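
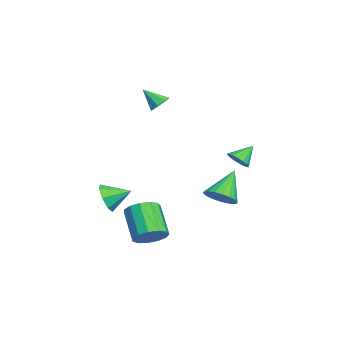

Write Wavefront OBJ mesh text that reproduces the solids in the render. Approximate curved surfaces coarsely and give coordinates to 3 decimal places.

v -3.613 -1.269 2.672
v -3.141 -1.698 2.407
v -3.927 -2.231 3.668
v -2.94 -1.38 2.778
v -3.132 -0.997 3.086
v -3.606 -0.774 3.152
v -4.084 -0.84 2.937
v -4.285 -1.158 2.566
v -4.093 -1.541 2.258
v -3.619 -1.764 2.192
v 0.605 -4.013 -2.788
v 0.984 -4.358 -1.941
v 0.615 -2.687 -2.252
v 1.519 -4.161 -2.44
v 1.519 -3.877 -3.142
v 0.983 -3.673 -3.637
v 0.225 -3.667 -3.635
v -0.31 -3.864 -3.136
v -0.31 -4.149 -2.434
v 0.226 -4.353 -1.939
v 3.372 -1.593 -4.471
v 3.932 -1.158 -3.795
v 2.528 -1.651 -2.313
v 1.968 -2.087 -2.989
v 3.591 -0.769 -3.989
v 2.187 -1.262 -2.507
v 3.181 -0.642 -4.335
v 1.777 -1.135 -2.854
v 2.831 -0.817 -4.725
v 1.427 -1.31 -3.243
v 2.653 -1.238 -5.034
v 1.249 -1.732 -3.552
v 2.703 -1.773 -5.164
v 1.299 -2.266 -3.683
v 2.966 -2.25 -5.074
v 1.562 -2.743 -3.593
v 3.357 -2.519 -4.793
v 1.953 -3.012 -3.311
v 3.754 -2.494 -4.409
v 2.35 -2.987 -2.927
v 4.029 -2.183 -4.045
v 2.625 -2.676 -2.563
v 4.095 -1.685 -3.816
v 2.691 -2.178 -2.334
v 2 2.853 0.48
v 2.421 2.584 0.984
v 1.48 3.647 1.34
v 2.602 2.841 0.856
v 2.645 3.102 0.642
v 2.54 3.305 0.39
v 2.312 3.405 0.16
v 2.012 3.378 0.003
v 1.709 3.232 -0.045
v 1.473 2.998 0.027
v 1.358 2.732 0.204
v 1.389 2.493 0.443
v 1.561 2.337 0.692
v 1.834 2.299 0.891
v 2.144 2.388 0.997
v -2.782 2.004 -4.004
v -1.951 2.096 -3.438
v -3.978 2.796 -2.376
v -1.973 2.493 -3.648
v -2.156 2.793 -3.928
v -2.463 2.937 -4.223
v -2.833 2.896 -4.475
v -3.193 2.678 -4.634
v -3.471 2.327 -4.668
v -3.613 1.912 -4.57
v -3.591 1.515 -4.361
v -3.408 1.215 -4.08
v -3.101 1.071 -3.785
v -2.731 1.112 -3.533
v -2.371 1.33 -3.374
v -2.093 1.681 -3.34
f 2 1 4
f 2 4 3
f 4 1 5
f 4 5 3
f 5 1 6
f 5 6 3
f 6 1 7
f 6 7 3
f 7 1 8
f 7 8 3
f 8 1 9
f 8 9 3
f 9 1 10
f 9 10 3
f 10 1 2
f 10 2 3
f 12 11 14
f 12 14 13
f 14 11 15
f 14 15 13
f 15 11 16
f 15 16 13
f 16 11 17
f 16 17 13
f 17 11 18
f 17 18 13
f 18 11 19
f 18 19 13
f 19 11 20
f 19 20 13
f 20 11 12
f 20 12 13
f 22 21 25
f 22 25 23
f 23 25 26
f 23 26 24
f 25 21 27
f 25 27 26
f 26 27 28
f 26 28 24
f 27 21 29
f 27 29 28
f 28 29 30
f 28 30 24
f 29 21 31
f 29 31 30
f 30 31 32
f 30 32 24
f 31 21 33
f 31 33 32
f 32 33 34
f 32 34 24
f 33 21 35
f 33 35 34
f 34 35 36
f 34 36 24
f 35 21 37
f 35 37 36
f 36 37 38
f 36 38 24
f 37 21 39
f 37 39 38
f 38 39 40
f 38 40 24
f 39 21 41
f 39 41 40
f 40 41 42
f 40 42 24
f 41 21 43
f 41 43 42
f 42 43 44
f 42 44 24
f 43 21 22
f 43 22 44
f 44 22 23
f 44 23 24
f 46 45 48
f 46 48 47
f 48 45 49
f 48 49 47
f 49 45 50
f 49 50 47
f 50 45 51
f 50 51 47
f 51 45 52
f 51 52 47
f 52 45 53
f 52 53 47
f 53 45 54
f 53 54 47
f 54 45 55
f 54 55 47
f 55 45 56
f 55 56 47
f 56 45 57
f 56 57 47
f 57 45 58
f 57 58 47
f 58 45 59
f 58 59 47
f 59 45 46
f 59 46 47
f 61 60 63
f 61 63 62
f 63 60 64
f 63 64 62
f 64 60 65
f 64 65 62
f 65 60 66
f 65 66 62
f 66 60 67
f 66 67 62
f 67 60 68
f 67 68 62
f 68 60 69
f 68 69 62
f 69 60 70
f 69 70 62
f 70 60 71
f 70 71 62
f 71 60 72
f 71 72 62
f 72 60 73
f 72 73 62
f 73 60 74
f 73 74 62
f 74 60 75
f 74 75 62
f 75 60 61
f 75 61 62



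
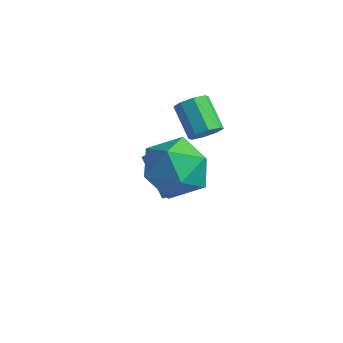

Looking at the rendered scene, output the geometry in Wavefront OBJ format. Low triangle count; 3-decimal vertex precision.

v 0.473 -1.214 -3.22
v 0.75 -1.535 -2.902
v -0.156 -1.267 -1.842
v -0.433 -0.946 -2.16
v 0.873 -1.233 -2.873
v -0.033 -0.964 -1.813
v 0.844 -0.924 -2.976
v -0.063 -0.655 -1.917
v 0.673 -0.726 -3.173
v -0.234 -0.457 -2.114
v 0.425 -0.714 -3.388
v -0.481 -0.445 -2.328
v 0.196 -0.893 -3.538
v -0.71 -0.625 -2.478
v 0.073 -1.196 -3.567
v -0.833 -0.927 -2.507
v 0.103 -1.505 -3.463
v -0.804 -1.236 -2.404
v 0.274 -1.703 -3.266
v -0.633 -1.434 -2.207
v 0.521 -1.715 -3.052
v -0.385 -1.446 -1.992
v 1.648 -2.586 0.591
v 2.167 -2.29 -0.197
v 1.593 -4.07 -0.003
v 2.112 -3.774 -0.791
v 2.543 -3.816 0.098
v 2.577 -2.899 0.465
v 1.183 -3.461 -0.665
v 1.217 -2.544 -0.298
v 1.879 -2.831 -0.973
v 2.72 -3.05 -0.502
v 1.04 -3.31 0.302
v 1.881 -3.529 0.773
v 0.949 -0.693 -0.874
v 1.182 -0.894 -0.48
v 0.384 -0.508 0.188
v 0.151 -0.307 -0.206
v 1.296 -0.535 -0.551
v 0.498 -0.149 0.118
v 1.207 -0.269 -0.811
v 0.409 0.117 -0.143
v 0.966 -0.251 -1.108
v 0.169 0.135 -0.44
v 0.716 -0.492 -1.268
v -0.082 -0.106 -0.6
v 0.602 -0.851 -1.198
v -0.196 -0.465 -0.529
v 0.691 -1.117 -0.937
v -0.107 -0.731 -0.269
v 0.931 -1.135 -0.64
v 0.134 -0.749 0.028
f 2 1 5
f 2 5 3
f 3 5 6
f 3 6 4
f 5 1 7
f 5 7 6
f 6 7 8
f 6 8 4
f 7 1 9
f 7 9 8
f 8 9 10
f 8 10 4
f 9 1 11
f 9 11 10
f 10 11 12
f 10 12 4
f 11 1 13
f 11 13 12
f 12 13 14
f 12 14 4
f 13 1 15
f 13 15 14
f 14 15 16
f 14 16 4
f 15 1 17
f 15 17 16
f 16 17 18
f 16 18 4
f 17 1 19
f 17 19 18
f 18 19 20
f 18 20 4
f 19 1 21
f 19 21 20
f 20 21 22
f 20 22 4
f 21 1 2
f 21 2 22
f 22 2 3
f 22 3 4
f 23 34 28
f 23 28 24
f 23 24 30
f 23 30 33
f 23 33 34
f 24 28 32
f 28 34 27
f 34 33 25
f 33 30 29
f 30 24 31
f 26 32 27
f 26 27 25
f 26 25 29
f 26 29 31
f 26 31 32
f 27 32 28
f 25 27 34
f 29 25 33
f 31 29 30
f 32 31 24
f 36 35 39
f 36 39 37
f 37 39 40
f 37 40 38
f 39 35 41
f 39 41 40
f 40 41 42
f 40 42 38
f 41 35 43
f 41 43 42
f 42 43 44
f 42 44 38
f 43 35 45
f 43 45 44
f 44 45 46
f 44 46 38
f 45 35 47
f 45 47 46
f 46 47 48
f 46 48 38
f 47 35 49
f 47 49 48
f 48 49 50
f 48 50 38
f 49 35 51
f 49 51 50
f 50 51 52
f 50 52 38
f 51 35 36
f 51 36 52
f 52 36 37
f 52 37 38



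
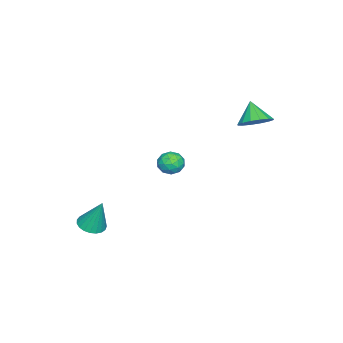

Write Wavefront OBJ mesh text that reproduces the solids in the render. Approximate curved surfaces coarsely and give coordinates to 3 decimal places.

v 1.831 -2.952 -4.465
v 2.395 -2.451 -4.698
v 1.969 -2.268 -2.655
v 2.123 -2.273 -4.744
v 1.8 -2.213 -4.742
v 1.482 -2.28 -4.692
v 1.225 -2.464 -4.603
v 1.072 -2.732 -4.49
v 1.051 -3.038 -4.373
v 1.164 -3.329 -4.271
v 1.393 -3.555 -4.203
v 1.697 -3.677 -4.181
v 2.024 -3.673 -4.207
v 2.318 -3.545 -4.278
v 2.528 -3.314 -4.382
v 2.617 -3.021 -4.499
v 2.57 -2.715 -4.611
v -4.206 -0.403 -2.738
v -3.458 -0.164 -2.811
v -3.802 -1.556 -2.369
v -3.054 -1.317 -2.442
v -3.508 -1.022 -1.868
v -3.757 -0.31 -2.096
v -3.503 -1.41 -3.084
v -3.752 -0.698 -3.312
v -3.023 -0.787 -3.025
v -3.026 -0.547 -2.274
v -4.234 -1.173 -2.906
v -4.237 -0.933 -2.155
v -3.868 -0.183 -2.807
v -3.392 -1.537 -2.373
v -3.659 -1.364 -2.036
v -3.219 -1.224 -2.079
v -4.043 -0.268 -2.387
v -3.604 -0.128 -2.43
v -3.633 -0.632 -1.875
v -3.656 -1.592 -2.75
v -3.217 -1.452 -2.793
v -4.041 -0.496 -3.101
v -3.601 -0.356 -3.144
v -3.627 -1.088 -3.305
v -3.172 -0.408 -2.976
v -2.935 -1.085 -2.759
v -3.199 -1.14 -3.136
v -3.345 -0.722 -3.27
v -3.174 -0.267 -2.534
v -2.937 -0.945 -2.317
v -3.203 -0.771 -1.98
v -3.35 -0.353 -2.114
v -2.919 -0.633 -2.66
v -4.323 -0.775 -2.863
v -4.086 -1.453 -2.646
v -3.91 -1.367 -3.066
v -4.057 -0.949 -3.2
v -4.325 -0.635 -2.421
v -4.088 -1.312 -2.204
v -3.915 -0.998 -1.91
v -4.061 -0.58 -2.044
v -4.341 -1.087 -2.52
v -3.284 3.905 1.734
v -2.695 3.147 1.715
v -3.956 3.355 2.806
v -2.475 3.473 2.02
v -2.473 3.914 2.248
v -2.687 4.353 2.338
v -3.062 4.672 2.267
v -3.496 4.785 2.053
v -3.873 4.663 1.753
v -4.092 4.337 1.449
v -4.095 3.896 1.22
v -3.88 3.457 1.13
v -3.505 3.138 1.201
v -3.072 3.025 1.415
f 2 1 4
f 2 4 3
f 4 1 5
f 4 5 3
f 5 1 6
f 5 6 3
f 6 1 7
f 6 7 3
f 7 1 8
f 7 8 3
f 8 1 9
f 8 9 3
f 9 1 10
f 9 10 3
f 10 1 11
f 10 11 3
f 11 1 12
f 11 12 3
f 12 1 13
f 12 13 3
f 13 1 14
f 13 14 3
f 14 1 15
f 14 15 3
f 15 1 16
f 15 16 3
f 16 1 17
f 16 17 3
f 17 1 2
f 17 2 3
f 18 55 34
f 55 29 58
f 34 58 23
f 55 58 34
f 18 34 30
f 34 23 35
f 30 35 19
f 34 35 30
f 18 30 39
f 30 19 40
f 39 40 25
f 30 40 39
f 18 39 51
f 39 25 54
f 51 54 28
f 39 54 51
f 18 51 55
f 51 28 59
f 55 59 29
f 51 59 55
f 19 35 46
f 35 23 49
f 46 49 27
f 35 49 46
f 23 58 36
f 58 29 57
f 36 57 22
f 58 57 36
f 29 59 56
f 59 28 52
f 56 52 20
f 59 52 56
f 28 54 53
f 54 25 41
f 53 41 24
f 54 41 53
f 25 40 45
f 40 19 42
f 45 42 26
f 40 42 45
f 21 47 33
f 47 27 48
f 33 48 22
f 47 48 33
f 21 33 31
f 33 22 32
f 31 32 20
f 33 32 31
f 21 31 38
f 31 20 37
f 38 37 24
f 31 37 38
f 21 38 43
f 38 24 44
f 43 44 26
f 38 44 43
f 21 43 47
f 43 26 50
f 47 50 27
f 43 50 47
f 22 48 36
f 48 27 49
f 36 49 23
f 48 49 36
f 20 32 56
f 32 22 57
f 56 57 29
f 32 57 56
f 24 37 53
f 37 20 52
f 53 52 28
f 37 52 53
f 26 44 45
f 44 24 41
f 45 41 25
f 44 41 45
f 27 50 46
f 50 26 42
f 46 42 19
f 50 42 46
f 61 60 63
f 61 63 62
f 63 60 64
f 63 64 62
f 64 60 65
f 64 65 62
f 65 60 66
f 65 66 62
f 66 60 67
f 66 67 62
f 67 60 68
f 67 68 62
f 68 60 69
f 68 69 62
f 69 60 70
f 69 70 62
f 70 60 71
f 70 71 62
f 71 60 72
f 71 72 62
f 72 60 73
f 72 73 62
f 73 60 61
f 73 61 62



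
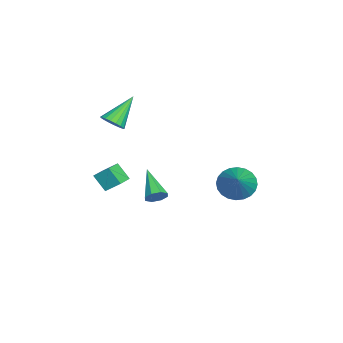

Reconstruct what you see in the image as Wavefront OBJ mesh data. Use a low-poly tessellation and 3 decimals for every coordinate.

v 1.759 -0.538 -3.473
v 2.12 -0.749 -3.043
v 0.241 -1.082 -2.467
v 2.006 -0.309 -2.976
v 1.747 -0.003 -3.2
v 1.495 -0.01 -3.584
v 1.397 -0.326 -3.903
v 1.511 -0.766 -3.97
v 1.77 -1.072 -3.745
v 2.022 -1.065 -3.361
v 3.308 -3.36 -1.148
v 3.484 -2.627 -0.521
v 2.45 -3.012 -1.313
v 2.627 -2.28 -0.686
v 3.693 -2.78 -1.934
v 3.87 -2.048 -1.307
v 2.836 -2.433 -2.099
v 3.012 -1.7 -1.472
v -3.183 -3.041 -1.199
v -2.799 -3.342 -0.683
v -4.237 -2.059 0.159
v -2.637 -3.079 -0.747
v -2.582 -2.808 -0.901
v -2.647 -2.584 -1.113
v -2.817 -2.449 -1.343
v -3.061 -2.432 -1.544
v -3.328 -2.536 -1.677
v -3.567 -2.739 -1.715
v -3.729 -3.003 -1.651
v -3.784 -3.273 -1.497
v -3.719 -3.498 -1.285
v -3.549 -3.632 -1.055
v -3.305 -3.649 -0.854
v -3.038 -3.546 -0.722
v -1.454 3.223 -4.371
v -0.88 3.593 -5.128
v 0.254 3.277 -3.049
v -1.017 3.928 -4.964
v -1.221 4.156 -4.71
v -1.461 4.242 -4.404
v -1.699 4.173 -4.093
v -1.9 3.959 -3.824
v -2.033 3.633 -3.639
v -2.078 3.245 -3.565
v -2.028 2.853 -3.613
v -1.891 2.518 -3.777
v -1.687 2.289 -4.032
v -1.447 2.203 -4.338
v -1.209 2.273 -4.649
v -1.008 2.486 -4.917
v -0.874 2.812 -5.103
v -0.829 3.201 -5.177
f 2 1 4
f 2 4 3
f 4 1 5
f 4 5 3
f 5 1 6
f 5 6 3
f 6 1 7
f 6 7 3
f 7 1 8
f 7 8 3
f 8 1 9
f 8 9 3
f 9 1 10
f 9 10 3
f 10 1 2
f 10 2 3
f 12 14 11
f 15 12 11
f 11 14 13
f 13 15 11
f 12 18 14
f 16 12 15
f 16 18 12
f 14 18 13
f 17 15 13
f 13 18 17
f 17 16 15
f 18 16 17
f 20 19 22
f 20 22 21
f 22 19 23
f 22 23 21
f 23 19 24
f 23 24 21
f 24 19 25
f 24 25 21
f 25 19 26
f 25 26 21
f 26 19 27
f 26 27 21
f 27 19 28
f 27 28 21
f 28 19 29
f 28 29 21
f 29 19 30
f 29 30 21
f 30 19 31
f 30 31 21
f 31 19 32
f 31 32 21
f 32 19 33
f 32 33 21
f 33 19 34
f 33 34 21
f 34 19 20
f 34 20 21
f 36 35 38
f 36 38 37
f 38 35 39
f 38 39 37
f 39 35 40
f 39 40 37
f 40 35 41
f 40 41 37
f 41 35 42
f 41 42 37
f 42 35 43
f 42 43 37
f 43 35 44
f 43 44 37
f 44 35 45
f 44 45 37
f 45 35 46
f 45 46 37
f 46 35 47
f 46 47 37
f 47 35 48
f 47 48 37
f 48 35 49
f 48 49 37
f 49 35 50
f 49 50 37
f 50 35 51
f 50 51 37
f 51 35 52
f 51 52 37
f 52 35 36
f 52 36 37



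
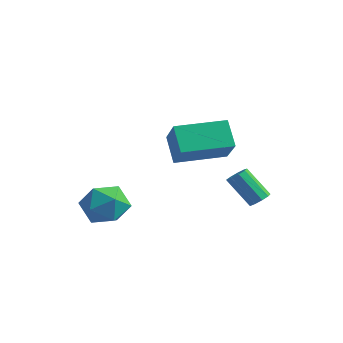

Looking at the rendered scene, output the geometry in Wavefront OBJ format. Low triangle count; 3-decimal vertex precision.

v 3.504 3.97 -1.169
v 3.756 4.338 -0.883
v 2.728 4.079 0.355
v 2.476 3.71 0.069
v 3.487 4.491 -1.074
v 2.46 4.231 0.165
v 3.227 4.4 -1.309
v 2.2 4.14 -0.07
v 3.096 4.107 -1.479
v 2.069 3.848 -0.24
v 3.156 3.751 -1.504
v 2.128 3.491 -0.265
v 3.378 3.496 -1.372
v 2.351 3.237 -0.134
v 3.66 3.464 -1.146
v 2.632 3.204 0.093
v 3.868 3.668 -0.931
v 2.841 3.408 0.308
v 3.906 4.013 -0.827
v 2.878 3.754 0.412
v 2.022 0.33 1.832
v 1.219 0.819 2.842
v 3.241 2.16 1.915
v 2.438 2.648 2.926
v 3.022 -0.388 2.974
v 2.219 0.1 3.985
v 4.241 1.441 3.058
v 3.438 1.93 4.068
v -1.835 1.334 -1.893
v -0.769 0.904 -1.765
v -2.551 -0.384 -1.695
v -1.485 -0.814 -1.567
v -1.939 -0.14 -0.744
v -1.497 0.922 -0.867
v -1.823 -0.402 -2.593
v -1.381 0.66 -2.716
v -0.761 -0.169 -2.198
v -0.833 -0.006 -1.055
v -2.487 0.526 -2.405
v -2.559 0.689 -1.262
f 2 1 5
f 2 5 3
f 3 5 6
f 3 6 4
f 5 1 7
f 5 7 6
f 6 7 8
f 6 8 4
f 7 1 9
f 7 9 8
f 8 9 10
f 8 10 4
f 9 1 11
f 9 11 10
f 10 11 12
f 10 12 4
f 11 1 13
f 11 13 12
f 12 13 14
f 12 14 4
f 13 1 15
f 13 15 14
f 14 15 16
f 14 16 4
f 15 1 17
f 15 17 16
f 16 17 18
f 16 18 4
f 17 1 19
f 17 19 18
f 18 19 20
f 18 20 4
f 19 1 2
f 19 2 20
f 20 2 3
f 20 3 4
f 22 24 21
f 25 22 21
f 21 24 23
f 23 25 21
f 22 28 24
f 26 22 25
f 26 28 22
f 24 28 23
f 27 25 23
f 23 28 27
f 27 26 25
f 28 26 27
f 29 40 34
f 29 34 30
f 29 30 36
f 29 36 39
f 29 39 40
f 30 34 38
f 34 40 33
f 40 39 31
f 39 36 35
f 36 30 37
f 32 38 33
f 32 33 31
f 32 31 35
f 32 35 37
f 32 37 38
f 33 38 34
f 31 33 40
f 35 31 39
f 37 35 36
f 38 37 30



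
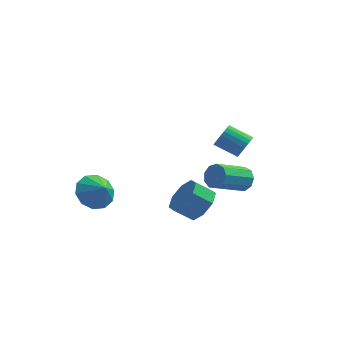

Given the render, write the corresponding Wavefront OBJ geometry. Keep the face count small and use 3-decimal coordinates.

v -2.856 -2.12 -0.968
v -2.196 -1.391 -1.149
v -2.184 -2.58 -0.372
v -2.527 -1.23 -0.652
v -2.983 -1.409 -0.276
v -3.391 -1.86 -0.164
v -3.595 -2.41 -0.359
v -3.516 -2.849 -0.787
v -3.186 -3.009 -1.284
v -2.729 -2.83 -1.66
v -2.321 -2.379 -1.772
v -2.118 -1.83 -1.577
v 2.586 3.203 -2.144
v 2.973 3.262 -1.54
v 1.982 1.915 -0.772
v 1.594 1.857 -1.376
v 2.582 3.562 -1.519
v 1.591 2.215 -0.752
v 2.193 3.693 -1.791
v 1.202 2.346 -1.023
v 1.988 3.596 -2.228
v 0.997 2.249 -1.46
v 2.062 3.315 -2.625
v 1.071 1.968 -1.858
v 2.381 2.982 -2.797
v 1.39 1.635 -2.03
v 2.796 2.752 -2.664
v 1.805 1.405 -1.896
v 3.112 2.734 -2.287
v 2.121 1.387 -1.519
v 3.182 2.936 -1.843
v 2.191 1.589 -1.076
v 1.228 1.04 -2.909
v 1.824 1.194 -2.109
v 0.969 0.874 -1.41
v 0.372 0.72 -2.211
v 1.426 1.826 -2.307
v 0.57 1.506 -1.608
v 0.912 1.998 -2.858
v 0.056 1.678 -2.16
v 0.583 1.608 -3.439
v -0.273 1.288 -2.741
v 0.631 0.886 -3.71
v -0.224 0.566 -3.011
v 1.03 0.254 -3.512
v 0.174 -0.066 -2.813
v 1.544 0.082 -2.96
v 0.688 -0.238 -2.262
v 1.873 0.472 -2.379
v 1.017 0.152 -1.681
v 3.668 -0.849 2.18
v 3.952 -1.019 2.728
v 2.856 -0.981 3.308
v 2.572 -0.811 2.76
v 3.966 -0.754 2.738
v 2.871 -0.716 3.318
v 3.929 -0.505 2.652
v 2.834 -0.467 3.232
v 3.847 -0.315 2.484
v 2.752 -0.277 3.064
v 3.734 -0.218 2.264
v 2.639 -0.18 2.844
v 3.609 -0.23 2.029
v 2.514 -0.192 2.609
v 3.495 -0.349 1.82
v 2.399 -0.311 2.4
v 3.41 -0.554 1.674
v 2.315 -0.516 2.254
v 3.37 -0.811 1.615
v 2.274 -0.773 2.195
v 3.381 -1.074 1.654
v 2.286 -1.036 2.234
v 3.442 -1.298 1.784
v 2.347 -1.26 2.363
v 3.542 -1.445 1.982
v 2.447 -1.406 2.562
v 3.664 -1.488 2.215
v 2.568 -1.45 2.794
v 3.786 -1.421 2.441
v 2.691 -1.383 3.021
v 3.888 -1.255 2.623
v 2.793 -1.217 3.203
f 2 1 4
f 2 4 3
f 4 1 5
f 4 5 3
f 5 1 6
f 5 6 3
f 6 1 7
f 6 7 3
f 7 1 8
f 7 8 3
f 8 1 9
f 8 9 3
f 9 1 10
f 9 10 3
f 10 1 11
f 10 11 3
f 11 1 12
f 11 12 3
f 12 1 2
f 12 2 3
f 14 13 17
f 14 17 15
f 15 17 18
f 15 18 16
f 17 13 19
f 17 19 18
f 18 19 20
f 18 20 16
f 19 13 21
f 19 21 20
f 20 21 22
f 20 22 16
f 21 13 23
f 21 23 22
f 22 23 24
f 22 24 16
f 23 13 25
f 23 25 24
f 24 25 26
f 24 26 16
f 25 13 27
f 25 27 26
f 26 27 28
f 26 28 16
f 27 13 29
f 27 29 28
f 28 29 30
f 28 30 16
f 29 13 31
f 29 31 30
f 30 31 32
f 30 32 16
f 31 13 14
f 31 14 32
f 32 14 15
f 32 15 16
f 34 33 37
f 34 37 35
f 35 37 38
f 35 38 36
f 37 33 39
f 37 39 38
f 38 39 40
f 38 40 36
f 39 33 41
f 39 41 40
f 40 41 42
f 40 42 36
f 41 33 43
f 41 43 42
f 42 43 44
f 42 44 36
f 43 33 45
f 43 45 44
f 44 45 46
f 44 46 36
f 45 33 47
f 45 47 46
f 46 47 48
f 46 48 36
f 47 33 49
f 47 49 48
f 48 49 50
f 48 50 36
f 49 33 34
f 49 34 50
f 50 34 35
f 50 35 36
f 52 51 55
f 52 55 53
f 53 55 56
f 53 56 54
f 55 51 57
f 55 57 56
f 56 57 58
f 56 58 54
f 57 51 59
f 57 59 58
f 58 59 60
f 58 60 54
f 59 51 61
f 59 61 60
f 60 61 62
f 60 62 54
f 61 51 63
f 61 63 62
f 62 63 64
f 62 64 54
f 63 51 65
f 63 65 64
f 64 65 66
f 64 66 54
f 65 51 67
f 65 67 66
f 66 67 68
f 66 68 54
f 67 51 69
f 67 69 68
f 68 69 70
f 68 70 54
f 69 51 71
f 69 71 70
f 70 71 72
f 70 72 54
f 71 51 73
f 71 73 72
f 72 73 74
f 72 74 54
f 73 51 75
f 73 75 74
f 74 75 76
f 74 76 54
f 75 51 77
f 75 77 76
f 76 77 78
f 76 78 54
f 77 51 79
f 77 79 78
f 78 79 80
f 78 80 54
f 79 51 81
f 79 81 80
f 80 81 82
f 80 82 54
f 81 51 52
f 81 52 82
f 82 52 53
f 82 53 54



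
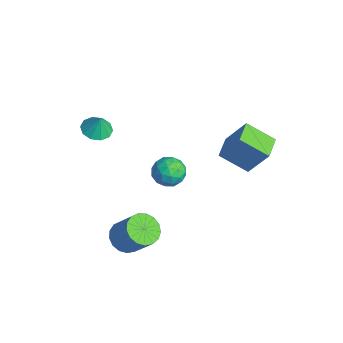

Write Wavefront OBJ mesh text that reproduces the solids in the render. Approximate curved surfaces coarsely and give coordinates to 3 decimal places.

v 0.76 -3.83 -3.912
v 1.321 -3.188 -4.542
v 2.481 -2.588 -2.897
v 1.92 -3.23 -2.268
v 0.939 -2.896 -4.38
v 2.099 -2.296 -2.735
v 0.517 -2.817 -4.11
v 1.676 -2.217 -2.465
v 0.15 -2.971 -3.795
v 1.309 -2.371 -2.15
v -0.077 -3.322 -3.507
v 1.082 -2.722 -1.863
v -0.112 -3.789 -3.312
v 1.047 -3.189 -1.667
v 0.052 -4.265 -3.255
v 1.212 -3.665 -1.61
v 0.379 -4.642 -3.348
v 1.539 -4.042 -1.703
v 0.793 -4.833 -3.57
v 1.953 -4.233 -1.925
v 1.2 -4.794 -3.871
v 2.359 -4.194 -2.226
v 1.506 -4.534 -4.181
v 2.665 -3.934 -2.536
v 1.641 -4.113 -4.43
v 2.8 -3.513 -2.785
v 1.574 -3.627 -4.56
v 2.734 -3.027 -2.915
v -3.822 -3.693 1.842
v -3.063 -3.229 1.57
v -3.498 -3.547 2.998
v -3.488 -2.849 1.641
v -4.041 -2.791 1.788
v -4.51 -3.078 1.956
v -4.716 -3.6 2.08
v -4.581 -4.158 2.113
v -4.156 -4.538 2.042
v -3.603 -4.596 1.895
v -3.134 -4.309 1.727
v -2.928 -3.787 1.603
v 0.83 -0.262 1.191
v 1.583 -0.964 1.229
v -0.263 -1.456 0.791
v 0.49 -2.158 0.829
v 0.164 -1.705 1.695
v 0.84 -0.967 1.942
v 0.48 -1.453 0.078
v 1.156 -0.715 0.325
v 1.367 -1.7 0.541
v 1.172 -1.856 1.541
v 0.148 -0.564 0.479
v -0.047 -0.72 1.479
v 1.302 -0.508 1.245
v 0.018 -1.912 0.775
v -0.174 -1.646 1.284
v 0.269 -2.058 1.307
v 0.865 -0.51 1.664
v 1.308 -0.922 1.686
v 0.474 -1.358 1.961
v 0.012 -1.498 0.334
v 0.455 -1.91 0.356
v 1.051 -0.362 0.713
v 1.494 -0.774 0.736
v 0.846 -1.062 0.059
v 1.618 -1.353 0.863
v 0.976 -2.055 0.628
v 0.97 -1.641 0.186
v 1.367 -1.207 0.331
v 1.503 -1.445 1.45
v 0.861 -2.147 1.216
v 0.669 -1.88 1.725
v 1.066 -1.446 1.87
v 1.377 -1.878 1.046
v 0.459 -0.273 0.804
v -0.183 -0.975 0.57
v 0.254 -0.974 0.15
v 0.651 -0.54 0.295
v 0.344 -0.365 1.392
v -0.298 -1.067 1.157
v -0.047 -1.213 1.689
v 0.35 -0.779 1.834
v -0.057 -0.542 0.974
v 0.943 2.038 2.955
v 1.726 2.887 4.745
v 1.933 3.345 1.901
v 2.717 4.194 3.69
v 2.103 1.106 2.89
v 2.887 1.955 4.679
v 3.094 2.413 1.835
v 3.877 3.262 3.625
f 2 1 5
f 2 5 3
f 3 5 6
f 3 6 4
f 5 1 7
f 5 7 6
f 6 7 8
f 6 8 4
f 7 1 9
f 7 9 8
f 8 9 10
f 8 10 4
f 9 1 11
f 9 11 10
f 10 11 12
f 10 12 4
f 11 1 13
f 11 13 12
f 12 13 14
f 12 14 4
f 13 1 15
f 13 15 14
f 14 15 16
f 14 16 4
f 15 1 17
f 15 17 16
f 16 17 18
f 16 18 4
f 17 1 19
f 17 19 18
f 18 19 20
f 18 20 4
f 19 1 21
f 19 21 20
f 20 21 22
f 20 22 4
f 21 1 23
f 21 23 22
f 22 23 24
f 22 24 4
f 23 1 25
f 23 25 24
f 24 25 26
f 24 26 4
f 25 1 27
f 25 27 26
f 26 27 28
f 26 28 4
f 27 1 2
f 27 2 28
f 28 2 3
f 28 3 4
f 30 29 32
f 30 32 31
f 32 29 33
f 32 33 31
f 33 29 34
f 33 34 31
f 34 29 35
f 34 35 31
f 35 29 36
f 35 36 31
f 36 29 37
f 36 37 31
f 37 29 38
f 37 38 31
f 38 29 39
f 38 39 31
f 39 29 40
f 39 40 31
f 40 29 30
f 40 30 31
f 41 78 57
f 78 52 81
f 57 81 46
f 78 81 57
f 41 57 53
f 57 46 58
f 53 58 42
f 57 58 53
f 41 53 62
f 53 42 63
f 62 63 48
f 53 63 62
f 41 62 74
f 62 48 77
f 74 77 51
f 62 77 74
f 41 74 78
f 74 51 82
f 78 82 52
f 74 82 78
f 42 58 69
f 58 46 72
f 69 72 50
f 58 72 69
f 46 81 59
f 81 52 80
f 59 80 45
f 81 80 59
f 52 82 79
f 82 51 75
f 79 75 43
f 82 75 79
f 51 77 76
f 77 48 64
f 76 64 47
f 77 64 76
f 48 63 68
f 63 42 65
f 68 65 49
f 63 65 68
f 44 70 56
f 70 50 71
f 56 71 45
f 70 71 56
f 44 56 54
f 56 45 55
f 54 55 43
f 56 55 54
f 44 54 61
f 54 43 60
f 61 60 47
f 54 60 61
f 44 61 66
f 61 47 67
f 66 67 49
f 61 67 66
f 44 66 70
f 66 49 73
f 70 73 50
f 66 73 70
f 45 71 59
f 71 50 72
f 59 72 46
f 71 72 59
f 43 55 79
f 55 45 80
f 79 80 52
f 55 80 79
f 47 60 76
f 60 43 75
f 76 75 51
f 60 75 76
f 49 67 68
f 67 47 64
f 68 64 48
f 67 64 68
f 50 73 69
f 73 49 65
f 69 65 42
f 73 65 69
f 84 86 83
f 87 84 83
f 83 86 85
f 85 87 83
f 84 90 86
f 88 84 87
f 88 90 84
f 86 90 85
f 89 87 85
f 85 90 89
f 89 88 87
f 90 88 89



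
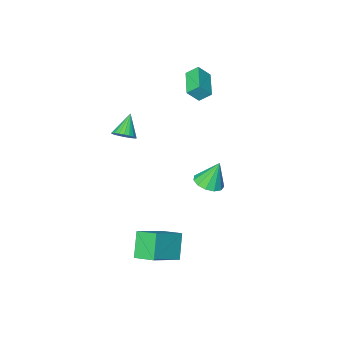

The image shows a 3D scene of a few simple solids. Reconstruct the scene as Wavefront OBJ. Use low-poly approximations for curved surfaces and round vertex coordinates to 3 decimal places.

v 1.762 -2.169 1.134
v 2.22 -1.927 1.648
v 0.898 -2.851 2.226
v 2.02 -1.7 1.631
v 1.774 -1.554 1.528
v 1.526 -1.515 1.357
v 1.32 -1.588 1.147
v 1.189 -1.762 0.935
v 1.158 -2.006 0.758
v 1.231 -2.279 0.646
v 1.396 -2.532 0.618
v 1.624 -2.723 0.679
v 1.876 -2.817 0.819
v 2.108 -2.8 1.014
v 2.28 -2.674 1.229
v 2.363 -2.46 1.428
v 2.342 -2.196 1.576
v -1.33 1.687 -1.622
v -0.474 1.873 -1.377
v -1.85 1.973 -0.018
v -0.682 2.318 -1.524
v -1.096 2.563 -1.702
v -1.584 2.529 -1.854
v -1.992 2.228 -1.933
v -2.19 1.756 -1.913
v -2.114 1.261 -1.8
v -1.79 0.902 -1.631
v -1.32 0.792 -1.459
v -0.853 0.966 -1.339
v -0.537 1.369 -1.308
v 2.293 2.6 -3.539
v 4.108 2.883 -2.481
v 1.822 3.827 -3.059
v 3.636 4.11 -2
v 2.964 3.39 -4.9
v 4.778 3.673 -3.841
v 2.492 4.617 -4.419
v 4.307 4.9 -3.361
v -3.906 -3.314 2.833
v -3.223 -3.538 3.626
v -4.447 -2.836 3.434
v -3.764 -3.059 4.227
v -2.956 -1.761 2.453
v -2.273 -1.984 3.246
v -3.497 -1.282 3.054
v -2.814 -1.506 3.847
f 2 1 4
f 2 4 3
f 4 1 5
f 4 5 3
f 5 1 6
f 5 6 3
f 6 1 7
f 6 7 3
f 7 1 8
f 7 8 3
f 8 1 9
f 8 9 3
f 9 1 10
f 9 10 3
f 10 1 11
f 10 11 3
f 11 1 12
f 11 12 3
f 12 1 13
f 12 13 3
f 13 1 14
f 13 14 3
f 14 1 15
f 14 15 3
f 15 1 16
f 15 16 3
f 16 1 17
f 16 17 3
f 17 1 2
f 17 2 3
f 19 18 21
f 19 21 20
f 21 18 22
f 21 22 20
f 22 18 23
f 22 23 20
f 23 18 24
f 23 24 20
f 24 18 25
f 24 25 20
f 25 18 26
f 25 26 20
f 26 18 27
f 26 27 20
f 27 18 28
f 27 28 20
f 28 18 29
f 28 29 20
f 29 18 30
f 29 30 20
f 30 18 19
f 30 19 20
f 32 34 31
f 35 32 31
f 31 34 33
f 33 35 31
f 32 38 34
f 36 32 35
f 36 38 32
f 34 38 33
f 37 35 33
f 33 38 37
f 37 36 35
f 38 36 37
f 40 42 39
f 43 40 39
f 39 42 41
f 41 43 39
f 40 46 42
f 44 40 43
f 44 46 40
f 42 46 41
f 45 43 41
f 41 46 45
f 45 44 43
f 46 44 45



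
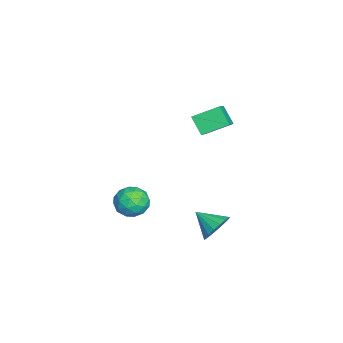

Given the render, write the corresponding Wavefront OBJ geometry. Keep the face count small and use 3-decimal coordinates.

v 2.362 -1.464 0.13
v 2.914 -2.255 -0.384
v 1.426 -2.685 1.004
v 1.978 -3.476 0.49
v 2.484 -2.847 1.227
v 3.063 -2.093 0.687
v 1.277 -2.847 -0.067
v 1.856 -2.093 -0.607
v 2.243 -3.11 -0.506
v 2.989 -3.11 0.293
v 1.351 -1.83 0.327
v 2.097 -1.83 1.126
v 2.72 -1.752 -0.204
v 1.62 -3.188 0.824
v 1.917 -2.818 1.257
v 2.242 -3.283 0.954
v 2.808 -1.657 0.426
v 3.132 -2.122 0.123
v 2.879 -2.47 1.07
v 1.208 -2.818 0.497
v 1.532 -3.283 0.194
v 2.098 -1.657 -0.334
v 2.423 -2.122 -0.637
v 1.461 -2.47 -0.45
v 2.65 -2.72 -0.578
v 2.1 -3.438 -0.064
v 1.688 -3.068 -0.391
v 2.028 -2.625 -0.709
v 3.089 -2.72 -0.108
v 2.539 -3.438 0.406
v 2.836 -3.068 0.839
v 3.176 -2.625 0.522
v 2.695 -3.223 -0.179
v 1.801 -1.502 0.214
v 1.251 -2.22 0.728
v 1.164 -2.315 0.098
v 1.504 -1.872 -0.219
v 2.24 -1.502 0.684
v 1.69 -2.22 1.198
v 2.312 -2.315 1.329
v 2.652 -1.872 1.011
v 1.645 -1.717 0.799
v 3.27 2.328 -0.777
v 4.15 2.205 -0.237
v 2.61 1.092 0.017
v 3.885 2.524 0.038
v 3.478 2.798 0.127
v 3.024 2.964 0.008
v 2.626 2.984 -0.29
v 2.376 2.854 -0.7
v 2.33 2.603 -1.128
v 2.5 2.289 -1.475
v 2.845 1.984 -1.663
v 3.288 1.758 -1.647
v 3.727 1.662 -1.433
v 4.061 1.719 -1.068
v 4.214 1.915 -0.636
v -4.85 0.502 2.869
v -3.27 0.374 3.842
v -5.182 2.093 3.617
v -3.602 1.966 4.591
v -4.158 1.134 1.829
v -2.578 1.007 2.803
v -4.49 2.726 2.578
v -2.91 2.598 3.551
f 1 38 17
f 38 12 41
f 17 41 6
f 38 41 17
f 1 17 13
f 17 6 18
f 13 18 2
f 17 18 13
f 1 13 22
f 13 2 23
f 22 23 8
f 13 23 22
f 1 22 34
f 22 8 37
f 34 37 11
f 22 37 34
f 1 34 38
f 34 11 42
f 38 42 12
f 34 42 38
f 2 18 29
f 18 6 32
f 29 32 10
f 18 32 29
f 6 41 19
f 41 12 40
f 19 40 5
f 41 40 19
f 12 42 39
f 42 11 35
f 39 35 3
f 42 35 39
f 11 37 36
f 37 8 24
f 36 24 7
f 37 24 36
f 8 23 28
f 23 2 25
f 28 25 9
f 23 25 28
f 4 30 16
f 30 10 31
f 16 31 5
f 30 31 16
f 4 16 14
f 16 5 15
f 14 15 3
f 16 15 14
f 4 14 21
f 14 3 20
f 21 20 7
f 14 20 21
f 4 21 26
f 21 7 27
f 26 27 9
f 21 27 26
f 4 26 30
f 26 9 33
f 30 33 10
f 26 33 30
f 5 31 19
f 31 10 32
f 19 32 6
f 31 32 19
f 3 15 39
f 15 5 40
f 39 40 12
f 15 40 39
f 7 20 36
f 20 3 35
f 36 35 11
f 20 35 36
f 9 27 28
f 27 7 24
f 28 24 8
f 27 24 28
f 10 33 29
f 33 9 25
f 29 25 2
f 33 25 29
f 44 43 46
f 44 46 45
f 46 43 47
f 46 47 45
f 47 43 48
f 47 48 45
f 48 43 49
f 48 49 45
f 49 43 50
f 49 50 45
f 50 43 51
f 50 51 45
f 51 43 52
f 51 52 45
f 52 43 53
f 52 53 45
f 53 43 54
f 53 54 45
f 54 43 55
f 54 55 45
f 55 43 56
f 55 56 45
f 56 43 57
f 56 57 45
f 57 43 44
f 57 44 45
f 59 61 58
f 62 59 58
f 58 61 60
f 60 62 58
f 59 65 61
f 63 59 62
f 63 65 59
f 61 65 60
f 64 62 60
f 60 65 64
f 64 63 62
f 65 63 64



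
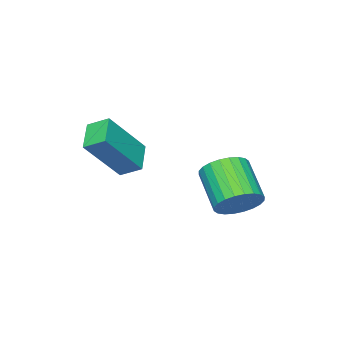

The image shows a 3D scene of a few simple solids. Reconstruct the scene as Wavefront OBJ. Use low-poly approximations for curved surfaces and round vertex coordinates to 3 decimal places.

v 2.194 -1.906 -0.82
v 1.952 -1.241 -0.446
v 3.002 -1.338 -1.305
v 2.759 -0.673 -0.931
v 3.361 -2.307 0.651
v 3.118 -1.642 1.025
v 4.168 -1.739 0.166
v 3.926 -1.074 0.54
v 1.602 2.092 -1.955
v 2.279 1.685 -1.969
v 1.635 0.581 -1.04
v 0.958 0.988 -1.025
v 2.323 1.866 -1.723
v 1.679 0.762 -0.794
v 2.257 2.082 -1.513
v 1.613 0.978 -0.584
v 2.091 2.299 -1.37
v 1.447 1.195 -0.441
v 1.851 2.484 -1.316
v 1.207 1.38 -0.387
v 1.573 2.61 -1.359
v 0.929 1.506 -0.43
v 1.299 2.657 -1.493
v 0.656 1.553 -0.564
v 1.072 2.618 -1.697
v 0.428 1.514 -0.768
v 0.925 2.499 -1.94
v 0.281 1.395 -1.011
v 0.881 2.318 -2.186
v 0.237 1.214 -1.257
v 0.947 2.102 -2.396
v 0.303 0.998 -1.467
v 1.113 1.885 -2.539
v 0.469 0.781 -1.61
v 1.353 1.7 -2.593
v 0.709 0.596 -1.664
v 1.631 1.574 -2.55
v 0.987 0.47 -1.621
v 1.904 1.527 -2.416
v 1.261 0.423 -1.487
v 2.132 1.566 -2.212
v 1.488 0.462 -1.283
f 2 4 1
f 5 2 1
f 1 4 3
f 3 5 1
f 2 8 4
f 6 2 5
f 6 8 2
f 4 8 3
f 7 5 3
f 3 8 7
f 7 6 5
f 8 6 7
f 10 9 13
f 10 13 11
f 11 13 14
f 11 14 12
f 13 9 15
f 13 15 14
f 14 15 16
f 14 16 12
f 15 9 17
f 15 17 16
f 16 17 18
f 16 18 12
f 17 9 19
f 17 19 18
f 18 19 20
f 18 20 12
f 19 9 21
f 19 21 20
f 20 21 22
f 20 22 12
f 21 9 23
f 21 23 22
f 22 23 24
f 22 24 12
f 23 9 25
f 23 25 24
f 24 25 26
f 24 26 12
f 25 9 27
f 25 27 26
f 26 27 28
f 26 28 12
f 27 9 29
f 27 29 28
f 28 29 30
f 28 30 12
f 29 9 31
f 29 31 30
f 30 31 32
f 30 32 12
f 31 9 33
f 31 33 32
f 32 33 34
f 32 34 12
f 33 9 35
f 33 35 34
f 34 35 36
f 34 36 12
f 35 9 37
f 35 37 36
f 36 37 38
f 36 38 12
f 37 9 39
f 37 39 38
f 38 39 40
f 38 40 12
f 39 9 41
f 39 41 40
f 40 41 42
f 40 42 12
f 41 9 10
f 41 10 42
f 42 10 11
f 42 11 12



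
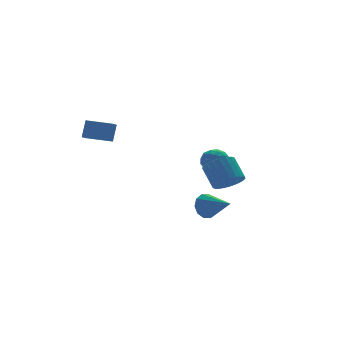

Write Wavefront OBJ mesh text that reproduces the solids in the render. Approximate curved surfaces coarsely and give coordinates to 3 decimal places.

v 3.432 4.736 -0.918
v 4.212 4.499 -1.126
v 2.968 3.501 -1.254
v 3.748 3.264 -1.462
v 3.553 3.406 -0.656
v 3.839 4.169 -0.449
v 3.341 3.831 -1.931
v 3.627 4.594 -1.724
v 4.156 3.94 -1.752
v 4.286 3.677 -0.964
v 2.894 4.323 -1.416
v 3.024 4.06 -0.628
v 3.862 4.726 -0.993
v 3.318 3.274 -1.387
v 3.203 3.357 -0.913
v 3.661 3.218 -1.036
v 3.643 4.532 -0.595
v 4.102 4.393 -0.717
v 3.714 3.75 -0.44
v 3.078 3.607 -1.663
v 3.537 3.468 -1.785
v 3.519 4.782 -1.344
v 3.977 4.643 -1.467
v 3.466 4.25 -1.94
v 4.288 4.259 -1.483
v 4.016 3.533 -1.68
v 3.776 3.866 -1.956
v 3.945 4.314 -1.835
v 4.365 4.104 -1.02
v 4.092 3.378 -1.217
v 3.977 3.461 -0.743
v 4.146 3.91 -0.622
v 4.332 3.775 -1.388
v 3.088 4.622 -1.163
v 2.815 3.896 -1.36
v 3.034 4.09 -1.758
v 3.203 4.539 -1.637
v 3.164 4.467 -0.7
v 2.892 3.741 -0.897
v 3.235 3.686 -0.545
v 3.404 4.134 -0.424
v 2.848 4.225 -0.992
v 3.094 1.503 -1.905
v 3.572 2.098 -2.419
v 3.484 3.111 -1.33
v 3.006 2.517 -0.815
v 3.212 2.176 -2.521
v 3.124 3.189 -1.432
v 2.832 2.138 -2.516
v 2.744 3.151 -1.427
v 2.496 1.991 -2.406
v 2.408 3.004 -1.317
v 2.264 1.759 -2.209
v 2.176 2.772 -1.12
v 2.176 1.483 -1.96
v 2.088 2.496 -0.871
v 2.246 1.21 -1.7
v 2.158 2.223 -0.611
v 2.463 0.989 -1.477
v 2.375 2.002 -0.387
v 2.789 0.856 -1.327
v 2.701 1.869 -0.238
v 3.168 0.835 -1.277
v 3.08 1.848 -0.188
v 3.534 0.93 -1.335
v 3.446 1.943 -0.246
v 3.824 1.124 -1.492
v 3.736 2.137 -0.403
v 3.987 1.383 -1.721
v 3.899 2.397 -0.632
v 3.997 1.664 -1.981
v 3.909 2.677 -0.892
v 3.85 1.917 -2.228
v 3.762 2.93 -1.139
v -3.124 2.895 1.635
v -2.777 3.156 2.678
v -4.226 3.795 1.777
v -3.88 4.055 2.82
v -2.56 3.645 1.26
v -2.214 3.905 2.303
v -3.663 4.544 1.402
v -3.316 4.805 2.445
v 0.978 0.045 -2.722
v 1.539 0.01 -3.318
v 1.522 -1.505 -2.118
v 1.75 0.239 -2.919
v 1.666 0.395 -2.444
v 1.319 0.416 -2.075
v 0.842 0.296 -1.953
v 0.417 0.08 -2.125
v 0.206 -0.149 -2.525
v 0.29 -0.304 -3
v 0.637 -0.326 -3.368
v 1.114 -0.206 -3.49
f 1 38 17
f 38 12 41
f 17 41 6
f 38 41 17
f 1 17 13
f 17 6 18
f 13 18 2
f 17 18 13
f 1 13 22
f 13 2 23
f 22 23 8
f 13 23 22
f 1 22 34
f 22 8 37
f 34 37 11
f 22 37 34
f 1 34 38
f 34 11 42
f 38 42 12
f 34 42 38
f 2 18 29
f 18 6 32
f 29 32 10
f 18 32 29
f 6 41 19
f 41 12 40
f 19 40 5
f 41 40 19
f 12 42 39
f 42 11 35
f 39 35 3
f 42 35 39
f 11 37 36
f 37 8 24
f 36 24 7
f 37 24 36
f 8 23 28
f 23 2 25
f 28 25 9
f 23 25 28
f 4 30 16
f 30 10 31
f 16 31 5
f 30 31 16
f 4 16 14
f 16 5 15
f 14 15 3
f 16 15 14
f 4 14 21
f 14 3 20
f 21 20 7
f 14 20 21
f 4 21 26
f 21 7 27
f 26 27 9
f 21 27 26
f 4 26 30
f 26 9 33
f 30 33 10
f 26 33 30
f 5 31 19
f 31 10 32
f 19 32 6
f 31 32 19
f 3 15 39
f 15 5 40
f 39 40 12
f 15 40 39
f 7 20 36
f 20 3 35
f 36 35 11
f 20 35 36
f 9 27 28
f 27 7 24
f 28 24 8
f 27 24 28
f 10 33 29
f 33 9 25
f 29 25 2
f 33 25 29
f 44 43 47
f 44 47 45
f 45 47 48
f 45 48 46
f 47 43 49
f 47 49 48
f 48 49 50
f 48 50 46
f 49 43 51
f 49 51 50
f 50 51 52
f 50 52 46
f 51 43 53
f 51 53 52
f 52 53 54
f 52 54 46
f 53 43 55
f 53 55 54
f 54 55 56
f 54 56 46
f 55 43 57
f 55 57 56
f 56 57 58
f 56 58 46
f 57 43 59
f 57 59 58
f 58 59 60
f 58 60 46
f 59 43 61
f 59 61 60
f 60 61 62
f 60 62 46
f 61 43 63
f 61 63 62
f 62 63 64
f 62 64 46
f 63 43 65
f 63 65 64
f 64 65 66
f 64 66 46
f 65 43 67
f 65 67 66
f 66 67 68
f 66 68 46
f 67 43 69
f 67 69 68
f 68 69 70
f 68 70 46
f 69 43 71
f 69 71 70
f 70 71 72
f 70 72 46
f 71 43 73
f 71 73 72
f 72 73 74
f 72 74 46
f 73 43 44
f 73 44 74
f 74 44 45
f 74 45 46
f 76 78 75
f 79 76 75
f 75 78 77
f 77 79 75
f 76 82 78
f 80 76 79
f 80 82 76
f 78 82 77
f 81 79 77
f 77 82 81
f 81 80 79
f 82 80 81
f 84 83 86
f 84 86 85
f 86 83 87
f 86 87 85
f 87 83 88
f 87 88 85
f 88 83 89
f 88 89 85
f 89 83 90
f 89 90 85
f 90 83 91
f 90 91 85
f 91 83 92
f 91 92 85
f 92 83 93
f 92 93 85
f 93 83 94
f 93 94 85
f 94 83 84
f 94 84 85



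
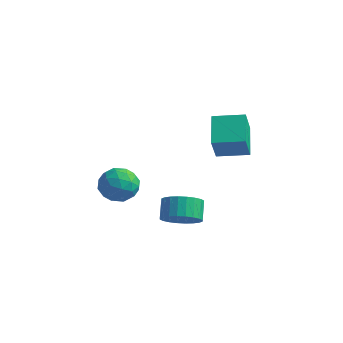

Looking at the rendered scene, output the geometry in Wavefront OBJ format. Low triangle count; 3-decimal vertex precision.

v 3.305 -3.432 -1.48
v 4.04 -3.556 -0.994
v 3.65 -2.973 -0.254
v 2.915 -2.848 -0.74
v 4.125 -3.271 -1.173
v 3.735 -2.688 -0.433
v 4.086 -3.011 -1.399
v 3.695 -2.428 -0.659
v 3.927 -2.814 -1.638
v 3.536 -2.231 -0.898
v 3.674 -2.712 -1.852
v 3.283 -2.129 -1.112
v 3.364 -2.719 -2.01
v 2.974 -2.136 -1.27
v 3.046 -2.835 -2.087
v 2.655 -2.252 -1.347
v 2.767 -3.041 -2.072
v 2.377 -2.458 -1.332
v 2.57 -3.307 -1.966
v 2.18 -2.724 -1.226
v 2.485 -3.592 -1.787
v 2.095 -3.009 -1.047
v 2.525 -3.852 -1.561
v 2.134 -3.269 -0.821
v 2.684 -4.049 -1.322
v 2.293 -3.466 -0.582
v 2.937 -4.151 -1.108
v 2.546 -3.568 -0.368
v 3.246 -4.144 -0.95
v 2.856 -3.561 -0.21
v 3.565 -4.028 -0.873
v 3.174 -3.445 -0.133
v 3.843 -3.822 -0.888
v 3.453 -3.239 -0.148
v 1.898 0.337 0.945
v 1.026 1.472 1.824
v 1.604 1.065 -0.286
v 0.732 2.2 0.594
v 3.128 1.14 1.126
v 2.256 2.275 2.006
v 2.834 1.868 -0.104
v 1.962 3.003 0.775
v -2.682 -1.275 -2.157
v -2.059 -0.791 -1.561
v -1.461 -2.129 -2.739
v -0.838 -1.645 -2.143
v -1.498 -2.276 -1.763
v -2.253 -1.748 -1.403
v -1.267 -1.172 -2.897
v -2.022 -0.644 -2.537
v -1.185 -0.728 -2.018
v -1.328 -1.41 -1.317
v -2.192 -1.51 -2.983
v -2.335 -2.192 -2.282
v -2.477 -0.958 -1.808
v -1.043 -1.962 -2.492
v -1.43 -2.332 -2.269
v -1.065 -2.048 -1.918
v -2.591 -1.52 -1.715
v -2.225 -1.236 -1.365
v -1.896 -2.108 -1.483
v -1.295 -1.684 -2.935
v -0.929 -1.4 -2.585
v -2.455 -0.872 -2.382
v -2.09 -0.588 -2.031
v -1.624 -0.812 -2.817
v -1.598 -0.637 -1.726
v -0.88 -1.139 -2.068
v -1.132 -0.861 -2.511
v -1.576 -0.551 -2.3
v -1.682 -1.038 -1.314
v -0.964 -1.54 -1.656
v -1.352 -1.91 -1.433
v -1.795 -1.6 -1.221
v -1.168 -1 -1.583
v -2.556 -1.38 -2.644
v -1.838 -1.882 -2.986
v -1.725 -1.32 -3.079
v -2.168 -1.01 -2.867
v -2.64 -1.781 -2.232
v -1.922 -2.283 -2.574
v -1.944 -2.369 -2
v -2.388 -2.059 -1.789
v -2.352 -1.92 -2.717
f 2 1 5
f 2 5 3
f 3 5 6
f 3 6 4
f 5 1 7
f 5 7 6
f 6 7 8
f 6 8 4
f 7 1 9
f 7 9 8
f 8 9 10
f 8 10 4
f 9 1 11
f 9 11 10
f 10 11 12
f 10 12 4
f 11 1 13
f 11 13 12
f 12 13 14
f 12 14 4
f 13 1 15
f 13 15 14
f 14 15 16
f 14 16 4
f 15 1 17
f 15 17 16
f 16 17 18
f 16 18 4
f 17 1 19
f 17 19 18
f 18 19 20
f 18 20 4
f 19 1 21
f 19 21 20
f 20 21 22
f 20 22 4
f 21 1 23
f 21 23 22
f 22 23 24
f 22 24 4
f 23 1 25
f 23 25 24
f 24 25 26
f 24 26 4
f 25 1 27
f 25 27 26
f 26 27 28
f 26 28 4
f 27 1 29
f 27 29 28
f 28 29 30
f 28 30 4
f 29 1 31
f 29 31 30
f 30 31 32
f 30 32 4
f 31 1 33
f 31 33 32
f 32 33 34
f 32 34 4
f 33 1 2
f 33 2 34
f 34 2 3
f 34 3 4
f 36 38 35
f 39 36 35
f 35 38 37
f 37 39 35
f 36 42 38
f 40 36 39
f 40 42 36
f 38 42 37
f 41 39 37
f 37 42 41
f 41 40 39
f 42 40 41
f 43 80 59
f 80 54 83
f 59 83 48
f 80 83 59
f 43 59 55
f 59 48 60
f 55 60 44
f 59 60 55
f 43 55 64
f 55 44 65
f 64 65 50
f 55 65 64
f 43 64 76
f 64 50 79
f 76 79 53
f 64 79 76
f 43 76 80
f 76 53 84
f 80 84 54
f 76 84 80
f 44 60 71
f 60 48 74
f 71 74 52
f 60 74 71
f 48 83 61
f 83 54 82
f 61 82 47
f 83 82 61
f 54 84 81
f 84 53 77
f 81 77 45
f 84 77 81
f 53 79 78
f 79 50 66
f 78 66 49
f 79 66 78
f 50 65 70
f 65 44 67
f 70 67 51
f 65 67 70
f 46 72 58
f 72 52 73
f 58 73 47
f 72 73 58
f 46 58 56
f 58 47 57
f 56 57 45
f 58 57 56
f 46 56 63
f 56 45 62
f 63 62 49
f 56 62 63
f 46 63 68
f 63 49 69
f 68 69 51
f 63 69 68
f 46 68 72
f 68 51 75
f 72 75 52
f 68 75 72
f 47 73 61
f 73 52 74
f 61 74 48
f 73 74 61
f 45 57 81
f 57 47 82
f 81 82 54
f 57 82 81
f 49 62 78
f 62 45 77
f 78 77 53
f 62 77 78
f 51 69 70
f 69 49 66
f 70 66 50
f 69 66 70
f 52 75 71
f 75 51 67
f 71 67 44
f 75 67 71



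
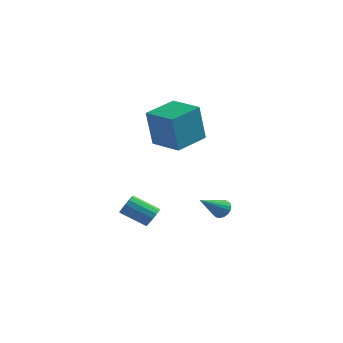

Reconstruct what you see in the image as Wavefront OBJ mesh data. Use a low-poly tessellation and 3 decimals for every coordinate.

v -0.596 -3.576 -2.86
v -0.267 -3.883 -2.433
v -1.576 -4.171 -1.633
v -1.904 -3.864 -2.06
v -0.272 -3.579 -2.331
v -1.58 -3.867 -1.531
v -0.363 -3.274 -2.371
v -1.672 -3.562 -1.571
v -0.517 -3.05 -2.542
v -1.825 -3.338 -1.742
v -0.692 -2.967 -2.798
v -2 -3.255 -1.998
v -0.841 -3.047 -3.07
v -2.149 -3.335 -2.27
v -0.924 -3.269 -3.287
v -2.233 -3.557 -2.487
v -0.92 -3.573 -3.389
v -2.228 -3.861 -2.589
v -0.828 -3.878 -3.349
v -2.137 -4.166 -2.549
v -0.675 -4.102 -3.178
v -1.983 -4.39 -2.378
v -0.5 -4.185 -2.922
v -1.808 -4.473 -2.122
v -0.351 -4.105 -2.65
v -1.659 -4.393 -1.85
v -1.262 -2.158 1.506
v -1.471 -2.479 3.642
v -0.581 -0.415 1.835
v -0.789 -0.736 3.971
v 0.409 -2.824 1.569
v 0.201 -3.145 3.705
v 1.091 -1.081 1.898
v 0.882 -1.402 4.034
v 1.288 0.566 -3.696
v 1.842 0.352 -3.612
v 0.632 -0.726 -2.644
v 1.816 0.528 -3.413
v 1.685 0.711 -3.27
v 1.475 0.866 -3.211
v 1.228 0.961 -3.248
v 0.993 0.978 -3.373
v 0.817 0.913 -3.563
v 0.733 0.78 -3.779
v 0.76 0.604 -3.978
v 0.891 0.421 -4.122
v 1.101 0.266 -4.181
v 1.347 0.171 -4.144
v 1.582 0.154 -4.018
v 1.759 0.219 -3.828
f 2 1 5
f 2 5 3
f 3 5 6
f 3 6 4
f 5 1 7
f 5 7 6
f 6 7 8
f 6 8 4
f 7 1 9
f 7 9 8
f 8 9 10
f 8 10 4
f 9 1 11
f 9 11 10
f 10 11 12
f 10 12 4
f 11 1 13
f 11 13 12
f 12 13 14
f 12 14 4
f 13 1 15
f 13 15 14
f 14 15 16
f 14 16 4
f 15 1 17
f 15 17 16
f 16 17 18
f 16 18 4
f 17 1 19
f 17 19 18
f 18 19 20
f 18 20 4
f 19 1 21
f 19 21 20
f 20 21 22
f 20 22 4
f 21 1 23
f 21 23 22
f 22 23 24
f 22 24 4
f 23 1 25
f 23 25 24
f 24 25 26
f 24 26 4
f 25 1 2
f 25 2 26
f 26 2 3
f 26 3 4
f 28 30 27
f 31 28 27
f 27 30 29
f 29 31 27
f 28 34 30
f 32 28 31
f 32 34 28
f 30 34 29
f 33 31 29
f 29 34 33
f 33 32 31
f 34 32 33
f 36 35 38
f 36 38 37
f 38 35 39
f 38 39 37
f 39 35 40
f 39 40 37
f 40 35 41
f 40 41 37
f 41 35 42
f 41 42 37
f 42 35 43
f 42 43 37
f 43 35 44
f 43 44 37
f 44 35 45
f 44 45 37
f 45 35 46
f 45 46 37
f 46 35 47
f 46 47 37
f 47 35 48
f 47 48 37
f 48 35 49
f 48 49 37
f 49 35 50
f 49 50 37
f 50 35 36
f 50 36 37



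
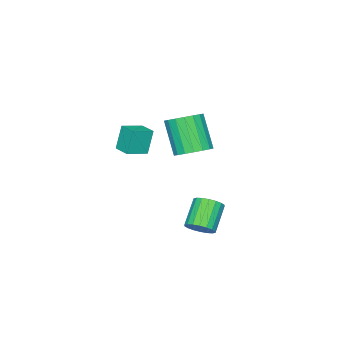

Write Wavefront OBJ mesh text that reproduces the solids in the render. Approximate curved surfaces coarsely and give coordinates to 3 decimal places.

v 0.824 2.729 -2.268
v 1.313 2.71 -1.74
v 0.206 2.372 -0.725
v -0.284 2.391 -1.252
v 1.22 3.016 -1.74
v 0.113 2.678 -0.724
v 1.048 3.266 -1.844
v -0.059 2.928 -0.828
v 0.832 3.409 -2.032
v -0.275 3.071 -1.017
v 0.614 3.418 -2.267
v -0.493 3.08 -1.251
v 0.437 3.29 -2.502
v -0.67 2.952 -1.486
v 0.337 3.051 -2.69
v -0.77 2.713 -1.675
v 0.334 2.748 -2.795
v -0.773 2.41 -1.78
v 0.427 2.442 -2.796
v -0.68 2.104 -1.78
v 0.599 2.192 -2.692
v -0.508 1.854 -1.676
v 0.815 2.049 -2.503
v -0.292 1.711 -1.488
v 1.033 2.04 -2.269
v -0.074 1.702 -1.253
v 1.21 2.168 -2.034
v 0.103 1.83 -1.018
v 1.31 2.407 -1.845
v 0.203 2.069 -0.83
v -1.589 0.52 0.694
v -0.818 0.004 0.63
v -1.32 -0.957 2.322
v -2.091 -0.44 2.386
v -0.692 0.33 0.852
v -1.195 -0.631 2.544
v -0.744 0.694 1.043
v -1.247 -0.267 2.735
v -0.964 1.023 1.165
v -1.466 0.062 2.857
v -1.307 1.252 1.193
v -1.809 0.292 2.886
v -1.706 1.337 1.123
v -2.208 0.376 2.815
v -2.081 1.26 0.967
v -2.584 0.299 2.66
v -2.36 1.037 0.758
v -2.862 0.076 2.45
v -2.485 0.711 0.536
v -2.988 -0.25 2.228
v -2.433 0.347 0.345
v -2.936 -0.614 2.037
v -2.214 0.018 0.223
v -2.716 -0.943 1.915
v -1.871 -0.212 0.194
v -2.373 -1.172 1.887
v -1.472 -0.296 0.265
v -1.974 -1.257 1.957
v -1.096 -0.219 0.42
v -1.599 -1.18 2.113
v 2.581 0.627 2.977
v 2.187 0.635 4.184
v 2.839 1.444 3.056
v 2.445 1.452 4.263
v 3.555 0.288 3.297
v 3.161 0.296 4.504
v 3.813 1.105 3.376
v 3.419 1.113 4.583
f 2 1 5
f 2 5 3
f 3 5 6
f 3 6 4
f 5 1 7
f 5 7 6
f 6 7 8
f 6 8 4
f 7 1 9
f 7 9 8
f 8 9 10
f 8 10 4
f 9 1 11
f 9 11 10
f 10 11 12
f 10 12 4
f 11 1 13
f 11 13 12
f 12 13 14
f 12 14 4
f 13 1 15
f 13 15 14
f 14 15 16
f 14 16 4
f 15 1 17
f 15 17 16
f 16 17 18
f 16 18 4
f 17 1 19
f 17 19 18
f 18 19 20
f 18 20 4
f 19 1 21
f 19 21 20
f 20 21 22
f 20 22 4
f 21 1 23
f 21 23 22
f 22 23 24
f 22 24 4
f 23 1 25
f 23 25 24
f 24 25 26
f 24 26 4
f 25 1 27
f 25 27 26
f 26 27 28
f 26 28 4
f 27 1 29
f 27 29 28
f 28 29 30
f 28 30 4
f 29 1 2
f 29 2 30
f 30 2 3
f 30 3 4
f 32 31 35
f 32 35 33
f 33 35 36
f 33 36 34
f 35 31 37
f 35 37 36
f 36 37 38
f 36 38 34
f 37 31 39
f 37 39 38
f 38 39 40
f 38 40 34
f 39 31 41
f 39 41 40
f 40 41 42
f 40 42 34
f 41 31 43
f 41 43 42
f 42 43 44
f 42 44 34
f 43 31 45
f 43 45 44
f 44 45 46
f 44 46 34
f 45 31 47
f 45 47 46
f 46 47 48
f 46 48 34
f 47 31 49
f 47 49 48
f 48 49 50
f 48 50 34
f 49 31 51
f 49 51 50
f 50 51 52
f 50 52 34
f 51 31 53
f 51 53 52
f 52 53 54
f 52 54 34
f 53 31 55
f 53 55 54
f 54 55 56
f 54 56 34
f 55 31 57
f 55 57 56
f 56 57 58
f 56 58 34
f 57 31 59
f 57 59 58
f 58 59 60
f 58 60 34
f 59 31 32
f 59 32 60
f 60 32 33
f 60 33 34
f 62 64 61
f 65 62 61
f 61 64 63
f 63 65 61
f 62 68 64
f 66 62 65
f 66 68 62
f 64 68 63
f 67 65 63
f 63 68 67
f 67 66 65
f 68 66 67



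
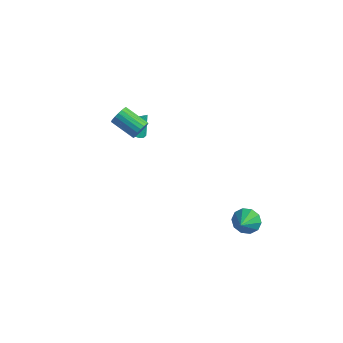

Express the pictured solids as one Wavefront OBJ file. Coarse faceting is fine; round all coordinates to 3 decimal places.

v -3.538 1.601 0.052
v -3.113 1.005 0.161
v -3.082 2.099 1.008
v -2.914 1.214 -0.044
v -2.858 1.513 -0.226
v -2.958 1.831 -0.345
v -3.19 2.097 -0.373
v -3.502 2.249 -0.303
v -3.823 2.253 -0.152
v -4.078 2.107 0.046
v -4.209 1.845 0.245
v -4.187 1.528 0.4
v -4.016 1.227 0.476
v -3.735 1.012 0.454
v -3.41 0.931 0.34
v 3.03 1.951 -3.605
v 3.714 2.222 -3.525
v 3.31 1.089 -3.075
v 3.464 2.361 -3.168
v 3.048 2.343 -2.978
v 2.626 2.175 -3.027
v 2.358 1.922 -3.298
v 2.346 1.68 -3.686
v 2.596 1.541 -4.043
v 3.012 1.559 -4.233
v 3.435 1.727 -4.183
v 3.703 1.98 -3.912
v -1.542 -0.296 2.42
v -1.325 -0.569 2.833
v -2.561 -0.677 3.412
v -2.778 -0.404 3
v -1.31 -0.34 2.906
v -2.547 -0.449 3.485
v -1.342 -0.103 2.884
v -2.578 -0.212 3.463
v -1.413 0.096 2.769
v -2.65 -0.013 3.348
v -1.509 0.217 2.586
v -2.746 0.109 3.165
v -1.612 0.237 2.369
v -2.849 0.129 2.948
v -1.701 0.151 2.163
v -2.938 0.043 2.742
v -1.759 -0.023 2.008
v -2.995 -0.131 2.587
v -1.773 -0.251 1.935
v -3.01 -0.36 2.514
v -1.742 -0.488 1.957
v -2.978 -0.597 2.536
v -1.67 -0.687 2.072
v -2.907 -0.796 2.651
v -1.574 -0.809 2.255
v -2.811 -0.917 2.834
v -1.471 -0.829 2.472
v -2.708 -0.937 3.051
v -1.382 -0.743 2.678
v -2.619 -0.851 3.257
f 2 1 4
f 2 4 3
f 4 1 5
f 4 5 3
f 5 1 6
f 5 6 3
f 6 1 7
f 6 7 3
f 7 1 8
f 7 8 3
f 8 1 9
f 8 9 3
f 9 1 10
f 9 10 3
f 10 1 11
f 10 11 3
f 11 1 12
f 11 12 3
f 12 1 13
f 12 13 3
f 13 1 14
f 13 14 3
f 14 1 15
f 14 15 3
f 15 1 2
f 15 2 3
f 17 16 19
f 17 19 18
f 19 16 20
f 19 20 18
f 20 16 21
f 20 21 18
f 21 16 22
f 21 22 18
f 22 16 23
f 22 23 18
f 23 16 24
f 23 24 18
f 24 16 25
f 24 25 18
f 25 16 26
f 25 26 18
f 26 16 27
f 26 27 18
f 27 16 17
f 27 17 18
f 29 28 32
f 29 32 30
f 30 32 33
f 30 33 31
f 32 28 34
f 32 34 33
f 33 34 35
f 33 35 31
f 34 28 36
f 34 36 35
f 35 36 37
f 35 37 31
f 36 28 38
f 36 38 37
f 37 38 39
f 37 39 31
f 38 28 40
f 38 40 39
f 39 40 41
f 39 41 31
f 40 28 42
f 40 42 41
f 41 42 43
f 41 43 31
f 42 28 44
f 42 44 43
f 43 44 45
f 43 45 31
f 44 28 46
f 44 46 45
f 45 46 47
f 45 47 31
f 46 28 48
f 46 48 47
f 47 48 49
f 47 49 31
f 48 28 50
f 48 50 49
f 49 50 51
f 49 51 31
f 50 28 52
f 50 52 51
f 51 52 53
f 51 53 31
f 52 28 54
f 52 54 53
f 53 54 55
f 53 55 31
f 54 28 56
f 54 56 55
f 55 56 57
f 55 57 31
f 56 28 29
f 56 29 57
f 57 29 30
f 57 30 31



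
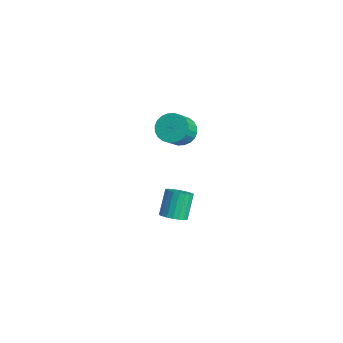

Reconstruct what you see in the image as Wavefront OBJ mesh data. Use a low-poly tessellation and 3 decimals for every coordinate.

v 1.56 2.433 3.257
v 2.399 3.069 3.38
v 3.039 1.963 4.745
v 2.2 1.327 4.623
v 2.13 3.239 3.644
v 2.769 2.133 5.009
v 1.774 3.286 3.849
v 2.413 2.18 5.214
v 1.385 3.204 3.964
v 2.024 2.097 5.329
v 1.023 3.004 3.971
v 1.663 1.897 5.337
v 0.743 2.717 3.87
v 1.382 1.61 5.235
v 0.587 2.387 3.675
v 1.227 1.28 5.041
v 0.58 2.064 3.417
v 1.219 0.957 4.783
v 0.721 1.797 3.135
v 1.361 0.691 4.5
v 0.991 1.627 2.871
v 1.63 0.521 4.236
v 1.347 1.58 2.666
v 1.986 0.474 4.031
v 1.736 1.663 2.551
v 2.375 0.556 3.916
v 2.097 1.863 2.543
v 2.737 0.756 3.909
v 2.378 2.15 2.645
v 3.017 1.043 4.01
v 2.533 2.48 2.839
v 3.173 1.373 4.205
v 2.541 2.803 3.097
v 3.18 1.696 4.463
v 2.259 1.401 -4.311
v 3.092 1.602 -4.036
v 2.374 2.58 -2.574
v 1.541 2.379 -2.849
v 3.015 1.888 -4.266
v 2.297 2.866 -2.804
v 2.806 2.089 -4.503
v 2.088 3.067 -3.041
v 2.504 2.172 -4.706
v 1.786 3.15 -3.244
v 2.159 2.121 -4.842
v 1.44 3.099 -3.38
v 1.831 1.945 -4.886
v 1.113 2.924 -3.424
v 1.577 1.676 -4.83
v 0.859 2.654 -3.368
v 1.441 1.359 -4.685
v 0.723 2.337 -3.223
v 1.447 1.049 -4.475
v 0.729 2.027 -3.013
v 1.593 0.8 -4.236
v 0.875 1.778 -2.774
v 1.854 0.655 -4.011
v 1.136 1.633 -2.549
v 2.185 0.639 -3.838
v 1.467 1.617 -2.375
v 2.529 0.755 -3.746
v 1.811 1.733 -2.284
v 2.827 0.982 -3.752
v 2.108 1.96 -2.29
v 3.026 1.282 -3.855
v 2.308 2.26 -2.393
f 2 1 5
f 2 5 3
f 3 5 6
f 3 6 4
f 5 1 7
f 5 7 6
f 6 7 8
f 6 8 4
f 7 1 9
f 7 9 8
f 8 9 10
f 8 10 4
f 9 1 11
f 9 11 10
f 10 11 12
f 10 12 4
f 11 1 13
f 11 13 12
f 12 13 14
f 12 14 4
f 13 1 15
f 13 15 14
f 14 15 16
f 14 16 4
f 15 1 17
f 15 17 16
f 16 17 18
f 16 18 4
f 17 1 19
f 17 19 18
f 18 19 20
f 18 20 4
f 19 1 21
f 19 21 20
f 20 21 22
f 20 22 4
f 21 1 23
f 21 23 22
f 22 23 24
f 22 24 4
f 23 1 25
f 23 25 24
f 24 25 26
f 24 26 4
f 25 1 27
f 25 27 26
f 26 27 28
f 26 28 4
f 27 1 29
f 27 29 28
f 28 29 30
f 28 30 4
f 29 1 31
f 29 31 30
f 30 31 32
f 30 32 4
f 31 1 33
f 31 33 32
f 32 33 34
f 32 34 4
f 33 1 2
f 33 2 34
f 34 2 3
f 34 3 4
f 36 35 39
f 36 39 37
f 37 39 40
f 37 40 38
f 39 35 41
f 39 41 40
f 40 41 42
f 40 42 38
f 41 35 43
f 41 43 42
f 42 43 44
f 42 44 38
f 43 35 45
f 43 45 44
f 44 45 46
f 44 46 38
f 45 35 47
f 45 47 46
f 46 47 48
f 46 48 38
f 47 35 49
f 47 49 48
f 48 49 50
f 48 50 38
f 49 35 51
f 49 51 50
f 50 51 52
f 50 52 38
f 51 35 53
f 51 53 52
f 52 53 54
f 52 54 38
f 53 35 55
f 53 55 54
f 54 55 56
f 54 56 38
f 55 35 57
f 55 57 56
f 56 57 58
f 56 58 38
f 57 35 59
f 57 59 58
f 58 59 60
f 58 60 38
f 59 35 61
f 59 61 60
f 60 61 62
f 60 62 38
f 61 35 63
f 61 63 62
f 62 63 64
f 62 64 38
f 63 35 65
f 63 65 64
f 64 65 66
f 64 66 38
f 65 35 36
f 65 36 66
f 66 36 37
f 66 37 38



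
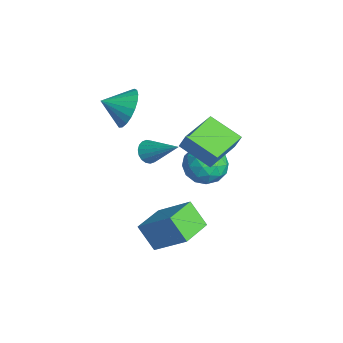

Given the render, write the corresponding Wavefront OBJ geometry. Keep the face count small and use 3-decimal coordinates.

v -2.943 0.341 -0.255
v -2.634 -0.166 -0.118
v -1.777 1.339 0.795
v -2.508 -0.077 -0.341
v -2.468 0.094 -0.548
v -2.523 0.315 -0.697
v -2.661 0.54 -0.758
v -2.854 0.727 -0.72
v -3.066 0.837 -0.59
v -3.253 0.849 -0.393
v -3.378 0.76 -0.17
v -3.418 0.589 0.037
v -3.364 0.368 0.186
v -3.226 0.142 0.247
v -3.032 -0.044 0.209
v -2.821 -0.154 0.079
v -1.057 3.092 0.503
v -0.276 2.729 1.069
v -1.084 1.671 -0.369
v -0.303 1.308 0.197
v -1.232 1.438 0.623
v -1.216 2.316 1.162
v -0.144 2.084 -0.462
v -0.128 2.962 0.077
v 0.288 2.106 0.473
v -0.385 1.707 1.144
v -0.975 2.693 -0.444
v -1.648 2.294 0.227
v -0.664 3.035 0.863
v -0.696 1.365 -0.163
v -1.242 1.441 0.088
v -0.783 1.228 0.421
v -1.216 2.792 0.917
v -0.758 2.579 1.25
v -1.32 1.82 0.988
v -0.602 1.821 -0.55
v -0.144 1.608 -0.217
v -0.577 3.172 0.279
v -0.118 2.959 0.612
v -0.04 2.58 -0.288
v 0.126 2.456 0.845
v 0.11 1.621 0.332
v 0.204 2.077 -0.055
v 0.213 2.593 0.262
v -0.269 2.221 1.239
v -0.285 1.386 0.727
v -0.831 1.462 0.977
v -0.821 1.978 1.294
v 0.062 1.855 0.889
v -1.075 3.014 -0.027
v -1.091 2.179 -0.539
v -0.539 2.422 -0.594
v -0.529 2.938 -0.277
v -1.47 2.779 0.368
v -1.486 1.944 -0.145
v -1.573 1.807 0.438
v -1.564 2.323 0.755
v -1.422 2.545 -0.189
v -0.118 0.909 2.303
v 0.123 1.126 3.067
v -1.36 2.307 2.298
v -1.118 2.524 3.062
v 1.018 1.916 1.658
v 1.26 2.133 2.422
v -0.223 3.314 1.653
v 0.018 3.531 2.417
v -3.295 -0.463 2.508
v -2.734 -0.161 3.329
v -3.505 -1.557 3.052
v -3.131 -0.031 3.439
v -3.557 0.025 3.388
v -3.938 -0.003 3.185
v -4.207 -0.111 2.864
v -4.319 -0.28 2.482
v -4.254 -0.481 2.104
v -4.023 -0.678 1.796
v -3.666 -0.838 1.611
v -3.246 -0.933 1.582
v -2.834 -0.947 1.712
v -2.501 -0.877 1.98
v -2.306 -0.736 2.339
v -2.282 -0.547 2.727
v -2.434 -0.344 3.078
v 0.546 0.551 -2.781
v -0.146 0.036 -1.743
v 1.561 1.648 -1.559
v 0.868 1.133 -0.521
v 1.612 -0.593 -2.639
v 0.919 -1.108 -1.601
v 2.626 0.504 -1.417
v 1.934 -0.011 -0.379
f 2 1 4
f 2 4 3
f 4 1 5
f 4 5 3
f 5 1 6
f 5 6 3
f 6 1 7
f 6 7 3
f 7 1 8
f 7 8 3
f 8 1 9
f 8 9 3
f 9 1 10
f 9 10 3
f 10 1 11
f 10 11 3
f 11 1 12
f 11 12 3
f 12 1 13
f 12 13 3
f 13 1 14
f 13 14 3
f 14 1 15
f 14 15 3
f 15 1 16
f 15 16 3
f 16 1 2
f 16 2 3
f 17 54 33
f 54 28 57
f 33 57 22
f 54 57 33
f 17 33 29
f 33 22 34
f 29 34 18
f 33 34 29
f 17 29 38
f 29 18 39
f 38 39 24
f 29 39 38
f 17 38 50
f 38 24 53
f 50 53 27
f 38 53 50
f 17 50 54
f 50 27 58
f 54 58 28
f 50 58 54
f 18 34 45
f 34 22 48
f 45 48 26
f 34 48 45
f 22 57 35
f 57 28 56
f 35 56 21
f 57 56 35
f 28 58 55
f 58 27 51
f 55 51 19
f 58 51 55
f 27 53 52
f 53 24 40
f 52 40 23
f 53 40 52
f 24 39 44
f 39 18 41
f 44 41 25
f 39 41 44
f 20 46 32
f 46 26 47
f 32 47 21
f 46 47 32
f 20 32 30
f 32 21 31
f 30 31 19
f 32 31 30
f 20 30 37
f 30 19 36
f 37 36 23
f 30 36 37
f 20 37 42
f 37 23 43
f 42 43 25
f 37 43 42
f 20 42 46
f 42 25 49
f 46 49 26
f 42 49 46
f 21 47 35
f 47 26 48
f 35 48 22
f 47 48 35
f 19 31 55
f 31 21 56
f 55 56 28
f 31 56 55
f 23 36 52
f 36 19 51
f 52 51 27
f 36 51 52
f 25 43 44
f 43 23 40
f 44 40 24
f 43 40 44
f 26 49 45
f 49 25 41
f 45 41 18
f 49 41 45
f 60 62 59
f 63 60 59
f 59 62 61
f 61 63 59
f 60 66 62
f 64 60 63
f 64 66 60
f 62 66 61
f 65 63 61
f 61 66 65
f 65 64 63
f 66 64 65
f 68 67 70
f 68 70 69
f 70 67 71
f 70 71 69
f 71 67 72
f 71 72 69
f 72 67 73
f 72 73 69
f 73 67 74
f 73 74 69
f 74 67 75
f 74 75 69
f 75 67 76
f 75 76 69
f 76 67 77
f 76 77 69
f 77 67 78
f 77 78 69
f 78 67 79
f 78 79 69
f 79 67 80
f 79 80 69
f 80 67 81
f 80 81 69
f 81 67 82
f 81 82 69
f 82 67 83
f 82 83 69
f 83 67 68
f 83 68 69
f 85 87 84
f 88 85 84
f 84 87 86
f 86 88 84
f 85 91 87
f 89 85 88
f 89 91 85
f 87 91 86
f 90 88 86
f 86 91 90
f 90 89 88
f 91 89 90



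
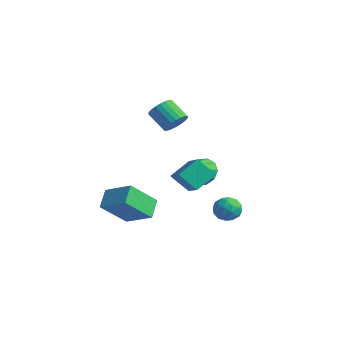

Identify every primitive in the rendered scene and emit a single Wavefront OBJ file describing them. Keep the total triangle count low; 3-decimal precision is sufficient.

v -0.817 1.809 3.176
v -0.398 2.018 3.775
v -1.484 1.88 4.583
v -1.903 1.671 3.984
v -0.501 2.28 3.682
v -1.586 2.142 4.489
v -0.652 2.471 3.511
v -1.737 2.333 4.319
v -0.828 2.56 3.29
v -1.913 2.422 4.098
v -1.002 2.536 3.052
v -2.088 2.398 3.859
v -1.148 2.4 2.832
v -2.234 2.262 3.64
v -1.244 2.175 2.665
v -2.33 2.037 3.473
v -1.275 1.894 2.575
v -2.361 1.756 3.383
v -1.236 1.6 2.577
v -2.322 1.462 3.385
v -1.134 1.338 2.671
v -2.219 1.2 3.478
v -0.983 1.147 2.841
v -2.068 1.009 3.649
v -0.807 1.058 3.062
v -1.892 0.92 3.87
v -0.632 1.082 3.301
v -1.718 0.944 4.108
v -0.486 1.218 3.52
v -1.572 1.08 4.328
v -0.39 1.443 3.687
v -1.476 1.305 4.495
v -0.359 1.724 3.777
v -1.445 1.586 4.585
v -0.409 3.219 -0.655
v 0.266 2.923 -1.221
v -0.151 1.841 0.375
v 0.504 3.264 -0.824
v 0.393 3.588 -0.362
v -0.025 3.771 -0.012
v -0.589 3.743 0.093
v -1.085 3.515 -0.088
v -1.323 3.175 -0.485
v -1.212 2.851 -0.947
v -0.794 2.668 -1.297
v -0.23 2.696 -1.402
v 1.648 -0.106 1.077
v 1.749 1.046 1.812
v 0.151 0.622 0.141
v 0.252 1.774 0.876
v 2.468 0.406 0.164
v 2.569 1.558 0.899
v 0.971 1.134 -0.772
v 1.072 2.286 -0.037
v -2.713 -1.689 -2.496
v -3.32 -0.843 -1.787
v -2.369 -0.233 -3.94
v -2.976 0.614 -3.231
v -1.164 -1.254 -1.689
v -1.771 -0.407 -0.98
v -0.82 0.203 -3.133
v -1.427 1.049 -2.424
v 0.4 3.968 -3.61
v 0.864 4.555 -3.274
v 0.976 3.065 -2.826
v 1.44 3.652 -2.49
v 0.632 3.635 -2.346
v 0.277 4.193 -2.831
v 1.563 3.427 -3.269
v 1.208 3.985 -3.754
v 1.583 4.221 -3.063
v 1.008 4.349 -2.493
v 0.832 3.271 -3.607
v 0.257 3.399 -3.037
v 0.582 4.341 -3.511
v 1.258 3.279 -2.589
v 0.784 3.269 -2.505
v 1.056 3.614 -2.307
v 0.236 4.128 -3.25
v 0.509 4.473 -3.053
v 0.373 3.932 -2.508
v 1.331 3.147 -3.047
v 1.604 3.492 -2.85
v 0.784 4.006 -3.793
v 1.056 4.351 -3.595
v 1.467 3.688 -3.592
v 1.277 4.489 -3.189
v 1.615 3.959 -2.729
v 1.688 3.826 -3.187
v 1.479 4.155 -3.471
v 0.939 4.565 -2.854
v 1.277 4.034 -2.394
v 0.803 4.024 -2.309
v 0.593 4.352 -2.594
v 1.361 4.368 -2.731
v 0.563 3.586 -3.706
v 0.901 3.055 -3.246
v 1.247 3.268 -3.506
v 1.037 3.596 -3.791
v 0.225 3.661 -3.371
v 0.563 3.131 -2.911
v 0.361 3.465 -2.629
v 0.152 3.794 -2.913
v 0.479 3.252 -3.369
f 2 1 5
f 2 5 3
f 3 5 6
f 3 6 4
f 5 1 7
f 5 7 6
f 6 7 8
f 6 8 4
f 7 1 9
f 7 9 8
f 8 9 10
f 8 10 4
f 9 1 11
f 9 11 10
f 10 11 12
f 10 12 4
f 11 1 13
f 11 13 12
f 12 13 14
f 12 14 4
f 13 1 15
f 13 15 14
f 14 15 16
f 14 16 4
f 15 1 17
f 15 17 16
f 16 17 18
f 16 18 4
f 17 1 19
f 17 19 18
f 18 19 20
f 18 20 4
f 19 1 21
f 19 21 20
f 20 21 22
f 20 22 4
f 21 1 23
f 21 23 22
f 22 23 24
f 22 24 4
f 23 1 25
f 23 25 24
f 24 25 26
f 24 26 4
f 25 1 27
f 25 27 26
f 26 27 28
f 26 28 4
f 27 1 29
f 27 29 28
f 28 29 30
f 28 30 4
f 29 1 31
f 29 31 30
f 30 31 32
f 30 32 4
f 31 1 33
f 31 33 32
f 32 33 34
f 32 34 4
f 33 1 2
f 33 2 34
f 34 2 3
f 34 3 4
f 36 35 38
f 36 38 37
f 38 35 39
f 38 39 37
f 39 35 40
f 39 40 37
f 40 35 41
f 40 41 37
f 41 35 42
f 41 42 37
f 42 35 43
f 42 43 37
f 43 35 44
f 43 44 37
f 44 35 45
f 44 45 37
f 45 35 46
f 45 46 37
f 46 35 36
f 46 36 37
f 48 50 47
f 51 48 47
f 47 50 49
f 49 51 47
f 48 54 50
f 52 48 51
f 52 54 48
f 50 54 49
f 53 51 49
f 49 54 53
f 53 52 51
f 54 52 53
f 56 58 55
f 59 56 55
f 55 58 57
f 57 59 55
f 56 62 58
f 60 56 59
f 60 62 56
f 58 62 57
f 61 59 57
f 57 62 61
f 61 60 59
f 62 60 61
f 63 100 79
f 100 74 103
f 79 103 68
f 100 103 79
f 63 79 75
f 79 68 80
f 75 80 64
f 79 80 75
f 63 75 84
f 75 64 85
f 84 85 70
f 75 85 84
f 63 84 96
f 84 70 99
f 96 99 73
f 84 99 96
f 63 96 100
f 96 73 104
f 100 104 74
f 96 104 100
f 64 80 91
f 80 68 94
f 91 94 72
f 80 94 91
f 68 103 81
f 103 74 102
f 81 102 67
f 103 102 81
f 74 104 101
f 104 73 97
f 101 97 65
f 104 97 101
f 73 99 98
f 99 70 86
f 98 86 69
f 99 86 98
f 70 85 90
f 85 64 87
f 90 87 71
f 85 87 90
f 66 92 78
f 92 72 93
f 78 93 67
f 92 93 78
f 66 78 76
f 78 67 77
f 76 77 65
f 78 77 76
f 66 76 83
f 76 65 82
f 83 82 69
f 76 82 83
f 66 83 88
f 83 69 89
f 88 89 71
f 83 89 88
f 66 88 92
f 88 71 95
f 92 95 72
f 88 95 92
f 67 93 81
f 93 72 94
f 81 94 68
f 93 94 81
f 65 77 101
f 77 67 102
f 101 102 74
f 77 102 101
f 69 82 98
f 82 65 97
f 98 97 73
f 82 97 98
f 71 89 90
f 89 69 86
f 90 86 70
f 89 86 90
f 72 95 91
f 95 71 87
f 91 87 64
f 95 87 91

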